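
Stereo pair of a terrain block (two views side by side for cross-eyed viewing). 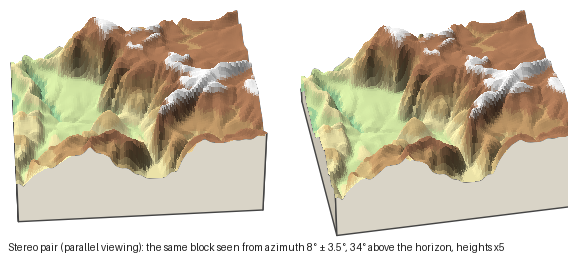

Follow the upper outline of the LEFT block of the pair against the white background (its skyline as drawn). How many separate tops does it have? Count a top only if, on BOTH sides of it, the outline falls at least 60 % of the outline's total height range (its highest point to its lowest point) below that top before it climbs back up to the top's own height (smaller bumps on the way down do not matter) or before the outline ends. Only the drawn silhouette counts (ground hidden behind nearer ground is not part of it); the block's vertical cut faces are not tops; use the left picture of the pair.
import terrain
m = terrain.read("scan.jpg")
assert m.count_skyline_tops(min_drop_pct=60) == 0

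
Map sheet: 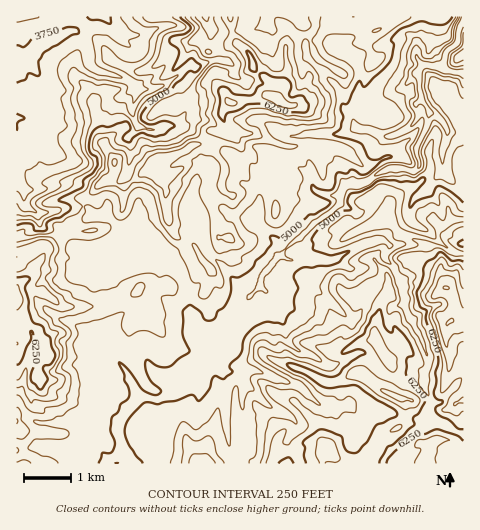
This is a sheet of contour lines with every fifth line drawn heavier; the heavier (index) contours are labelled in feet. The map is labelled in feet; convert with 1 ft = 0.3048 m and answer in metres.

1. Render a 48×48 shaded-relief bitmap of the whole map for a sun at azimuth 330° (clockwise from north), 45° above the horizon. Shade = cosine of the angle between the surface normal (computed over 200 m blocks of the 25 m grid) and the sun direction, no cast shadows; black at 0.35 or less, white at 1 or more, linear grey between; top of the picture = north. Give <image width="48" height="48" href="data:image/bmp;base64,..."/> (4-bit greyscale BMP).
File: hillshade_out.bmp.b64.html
<image width="48" height="48" href="data:image/bmp;base64,Qk32BAAAAAAAAHYAAAAoAAAAMAAAADAAAAABAAQAAAAAAIAEAAATCwAAEwsAABAAAAAAAAAAAAAAABEREQAiIiIAMzMzAERERABVVVUAZmZmAHd3dwCIiIgAmZmZAKqqqgC7u7sAzMzMAN3d3QDu7u4A////ALuql3iIiIiJq7yYiZvMupmGiqh4qap3iImYh3eIiIiJqryXmZu7u6qYebp2iqqHdzRmZmeIiIiJqryniaq7m8zKiKuWWMy5l1Z4iHiIiZiJq7u4maqsqszbqZu6dIzcqHdneIiIiamJq7u5mamsupu7upq8t0apZoQyJGeHeKqZmpq6mam6mIqqqpmZhiOYRJQRI1d4d4mZqpm6mauneJmHeIdTRkN6qGURE1eIiIiImqqqqquau6hDNGVGiYiYrFdDM1eIiIiIiJmqq6vMuWRnYyWKmYq5aWqDVmeIiIiId4iaqpqnQji8yniZdme7ZUmRBXeIiHiHd3eJqpdDaaq6vduXZVbKhUeUAWeIh3d3Znh4q7iLvLuXibqIhleYhVenIWiIh3d3d4iHi7zczLmbu5h5mGl2dHeYQkd4h1Vmd4mIes3c3d3NzduYiIh3UniYdUVmiGRWZ4iIibzLzN3czO25iKhnZFeHVTNEaZdmZ3h2eKu6q8zLur3ImIeLlzVmREVmVomHZndmV5qqqqqrl3vHenWMqSRVd5mql2eGVnZVVXqqmpqqd3jIOZdniUV4mqqru5d3VnhkVWiZmaq5i7mqaKvHZpVWeamZq8uZmHh0VVaZmZq8zN3Jh6zdldpDR4iIiruqqXd2RER6qqvO28zLlHvdysxyRomZmZqZmIiXRDNIqqqr3LqsqIvdzbukNoiJmZmYh4ilMzM0iZh1SM3M3tzdqt3ZRWVWiIiIVomWVFREN7qHQUrKvd3dqM3tpmZUaId2Romah3hkMny6qDE1ervczNvu2pqnVYiGVomaqHmDMxfdzMlTabuc3t3N7bmag2iXZXiKhmiXRDFc7czIV7qrvc2pq6dnhUiYZHh4UzaadWU0zaq7ZK3bqMzdzMkzVTZnUWiHZTWKh3hzjeyrlGzcp7rN7u2RNhE2UUmod1aJh2djOu/sune9uams3u7rSYNHYieqdmZ5l2ZkEkbu3dt7uZq83e7td8uHhSWJhmZ5mHZ2MiEGmb6Zqaqqu7mKx87ahjNYh2Z3d2Z2VWhiIlqpqqqpmIdZys7u7GRWZEVWd3eIiIirlWuIy6qamqq7it7e7+tlQiJHiZqqq6mKyzy2y5mau7ztpqys3e63V2VWdlVmial1apjZqpmZqqvM2qkzaKzJdmhjAAABJXdlIYnLeoiJmYmqu9uTNYq5UQEQAAABNXeIhViXeYiImZmYms7tqImqhTIBNlQxNHiJlUpWiYiZqqu4eK7/7Lmay7uIebllQ2d3iDh4iJmZmbzMuHm83cyby8zMppl3QkVVRpm8qKqZmbu7uWVni97rvJi7t5lmZUQTMWvsuKqaq6qnaLyYlpzdqoebuHl4mIcgISaro3mqvKmYis3amER6hoqbl2mJqYmTITQTuWeavLmbqqvMiWWIZqmct2eImHeHQSUwXnZomrq7qpq93dmruqqryXdVZ4dDMgRQBFZVaJm7qHZr3cu6iYiauphlZ5lyAAJBADRFZmisqGMEqVm5VFaJmrl2iaqnEAIxAA=="/>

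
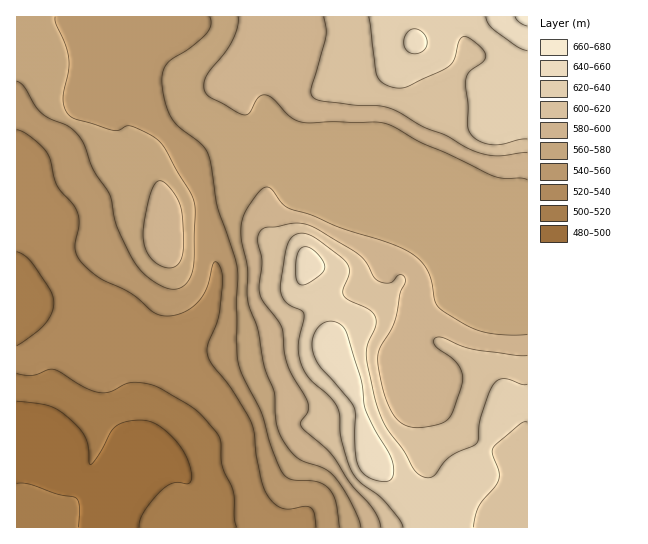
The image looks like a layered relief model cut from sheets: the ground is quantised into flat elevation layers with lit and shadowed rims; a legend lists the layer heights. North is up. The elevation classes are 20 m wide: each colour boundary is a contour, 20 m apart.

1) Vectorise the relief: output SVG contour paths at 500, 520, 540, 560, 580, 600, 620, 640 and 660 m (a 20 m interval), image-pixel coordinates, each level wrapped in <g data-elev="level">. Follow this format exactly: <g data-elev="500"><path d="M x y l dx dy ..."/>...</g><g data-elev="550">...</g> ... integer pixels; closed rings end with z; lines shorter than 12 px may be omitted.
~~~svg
<g data-elev="500"><path d="M78 527l1-21-3-8-19-4-28-10-12-1"/><path d="M17 401l33 5 8 4 11 8 11 11 6 9 2 9 2 18 3-2 6-9 13-24 5-4 6-4 15-2 12 1 11 6 12 10 8 10 7 12 3 14 0 8-4 3-9-2-5 1-11 7-19 23-3 8-1 6"/></g><g data-elev="520"><path d="M17 374l16 1 16-5 5-1 31 18 16 6 10-2 18-8 17 0 13 5 33 19 11 10 17 21 2 28 12 27 0 25 3 9"/><path d="M17 252l9 5 8 8 16 25 4 13-3 11-6 10-10 9-18 13"/></g><g data-elev="540"><path d="M17 130l6 2 9 6 11 9 5 7 9 31 16 20 5 9 1 11-4 21 2 9 8 11 14 12 32 16 24 19 8 3 8 0 16-6 12-9 8-14 6-24 2-1 3 1 4 11 0 15-4 30-11 27 2 12 4 8 18 23 20 33 3 10 2 22 5 24 6 17 8 9 8 5 7 0 15-3 5 1 4 6 2 14"/></g><g data-elev="560"><path d="M17 81l8 6 9 18 7 8 9 6 19 7 12 13 12 31 16 24 9 35 12 26 9 14 12 11 15 8 11 1 8-4 6-10 3-13 1-52-3-15-27-47-11-11-23-11-5 0-8 4-5 0-38-11-8-6-3-7-1-8 5-27 1-13-4-15-9-20-1-6"/><path d="M210 17l1 8-5 9-17 15-18 10-6 8-3 14 3 20 4 12 5 9 28 23 7 12 8 49 17 49 3 14 0 72 1 22 5 14 18 36 9 30 8 20 5 11 6 4 6 2 22 2 6 2 6 4 7 14 3 25"/></g><g data-elev="580"><path d="M527 335l-34-1-14-3-12-5-22-13-8-7-2-5-3-19-4-11-6-9-11-9-20-9-48-15-32-14-22-7-7-5-9-13-4-3-6 1-5 5-14 22-3 11 0 11 6 30 1 35 10 27 7 39 9 25 1 24 3 12 7 14 11 14 7 4 22 8 10 9 16 24 7 16 3 9"/><path d="M165 267l5 1 5-2 6-7 3-13-1-24-2-15-4-10-10-12-8-4-5 4-5 12-5 26-1 15 2 11 5 8 7 6z"/><path d="M238 17l-1 10-5 15-7 11-16 18-4 8-1 11 2 4 5 4 32 17 6-1 9-16 7-3 9 5 16 17 11 5 73 0 11 1 10 5 26 14 27 12 45 22 10 2 18 0 6 2"/></g><g data-elev="600"><path d="M527 356l-12-1-41-5-13-4-18-8-8 0-1 4 1 4 20 15 7 12 0 12-8 23-5 11-8 5-22 4-14-3-10-8-8-14-5-17-4-27 2-12 11-17 4-9 5-28 5-11-1-5-5-2-6 7-4 1-11-2-4-4-8-15-8-8-40-25-11-4-16-2-14 4-11 0-5 4-3 8 4 22-2 32 3 9 18 24 3 27 3 12 21 37 0 8-7 12 0 4 32 30 17 27 23 26 6 10 2 8"/><path d="M324 17l2 18-15 54 0 5 3 4 11 3 32 4 21 1 12 2 33 19 22 8 22 13 16 6 16 2 28-3"/></g><g data-elev="620"><path d="M473 527l2-12 4-9 16-20 4-7 0-8-7-17 1-7 28-23 6-2"/><path d="M527 384l-5 0-16-5-5 0-4 2-7 10-8 22-5 30-27 14-17 20-6 1-7-3-6-5-10-19-17-22-9-20-12-54 2-10 7-18 1-8-2-5-4-4-20-9-6-6-1-6 6-16-1-8-7-8-30-21-12-3-8 5-5 13-6 39 2 7 4 5 15 8 3 4-6 32 1 9 3 11 8 13 19 17 8 11 3 8 2 26 6 22 5 11 8 9 23 18 14 17 5 9"/><path d="M369 17l8 58 5 7 11 5 13 0 39-18 9-8 4-18 3-5 5-1 8 4 9 9 3 7-3 5-13 9-4 7 0 8 2 21-1 18 3 8 8 8 13 4 10-1 18-4 8-1"/></g><g data-elev="640"><path d="M377 481l9 1 5-3 3-8-2-10-26-51-5-31-15-48-4-5-4-3-7-2-5 1-7 4-5 8-2 9 2 11 7 13 32 39 2 8 0 28 2 21 8 12z"/><path d="M300 285l5 0 7-4 9-7 4-5-1-6-4-6-7-7-6-3-7 2-4 9 0 19 1 5z"/><path d="M410 53l5 1 5-1 7-7-1-9-8-8-8 1-5 7-1 9z"/><path d="M486 17l2 6 6 7 23 16 10 5"/></g><g data-elev="660"><path d="M515 17l4 5 8 4"/></g>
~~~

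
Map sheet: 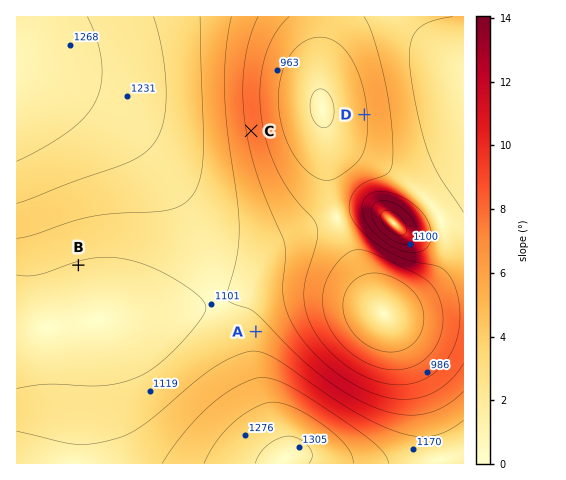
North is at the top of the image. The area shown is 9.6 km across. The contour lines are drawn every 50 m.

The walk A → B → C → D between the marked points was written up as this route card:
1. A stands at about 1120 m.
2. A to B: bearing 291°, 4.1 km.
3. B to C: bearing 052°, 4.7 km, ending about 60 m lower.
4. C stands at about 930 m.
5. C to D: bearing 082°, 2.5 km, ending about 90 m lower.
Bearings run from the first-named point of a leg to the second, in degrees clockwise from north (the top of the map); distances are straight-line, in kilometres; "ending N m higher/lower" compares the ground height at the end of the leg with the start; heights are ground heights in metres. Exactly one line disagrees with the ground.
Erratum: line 4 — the height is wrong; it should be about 1040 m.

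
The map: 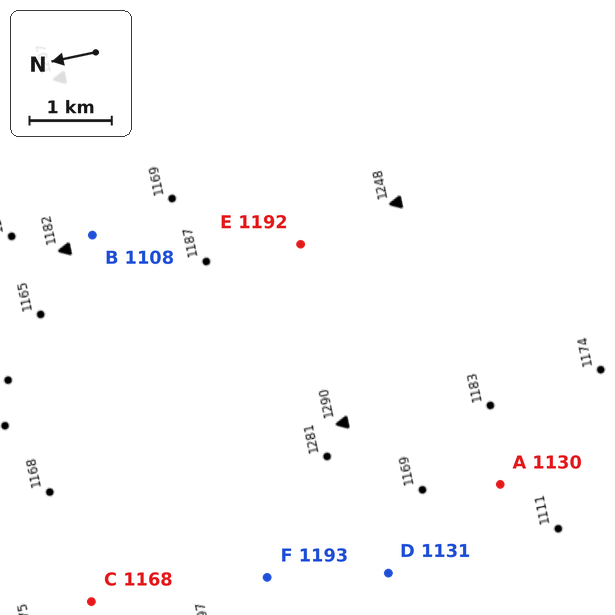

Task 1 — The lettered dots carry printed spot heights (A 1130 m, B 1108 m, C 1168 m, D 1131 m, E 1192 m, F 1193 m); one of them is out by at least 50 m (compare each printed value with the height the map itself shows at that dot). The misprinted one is B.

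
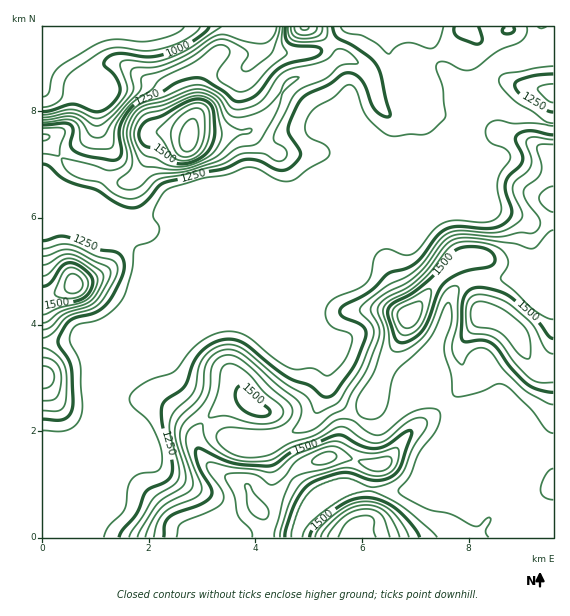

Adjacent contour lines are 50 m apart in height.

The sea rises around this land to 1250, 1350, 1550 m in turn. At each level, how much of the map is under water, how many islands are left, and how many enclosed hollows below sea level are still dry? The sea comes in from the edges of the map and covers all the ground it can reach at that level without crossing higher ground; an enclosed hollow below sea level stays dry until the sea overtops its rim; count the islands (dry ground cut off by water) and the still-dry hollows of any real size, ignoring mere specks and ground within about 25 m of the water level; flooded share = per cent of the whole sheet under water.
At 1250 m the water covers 51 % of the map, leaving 0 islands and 0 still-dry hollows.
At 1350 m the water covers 63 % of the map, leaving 1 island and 0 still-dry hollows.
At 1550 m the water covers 93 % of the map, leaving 3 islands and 0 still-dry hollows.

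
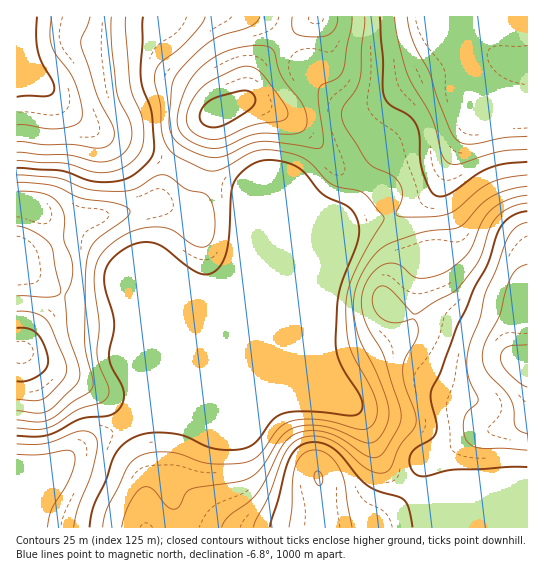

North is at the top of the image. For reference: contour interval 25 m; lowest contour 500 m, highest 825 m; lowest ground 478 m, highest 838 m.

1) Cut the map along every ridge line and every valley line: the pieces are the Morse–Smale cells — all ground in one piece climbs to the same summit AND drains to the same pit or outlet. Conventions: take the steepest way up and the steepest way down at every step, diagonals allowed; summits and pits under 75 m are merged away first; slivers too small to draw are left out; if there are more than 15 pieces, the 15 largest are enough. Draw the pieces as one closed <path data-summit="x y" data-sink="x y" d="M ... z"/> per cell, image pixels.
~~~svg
<path data-summit="527 365" data-sink="17 17" d="M389 216l-43 9-40 18-143 142 56-56 5-12-2-20-13-1-42-12-7 13-28 69 0 15 4 9 0 16-5 13-12 9-37 17-17 15-23 3-25-2-1 66 511 1 1-163-13-5-20-16-18-9-30-12-46-10-11-5-6-6 0-11 3-6 14-22-1-17z"/><path data-summit="22 351" data-sink="17 17" d="M17 60l-1 401 2 2 24 0 23-3 17-15 37-17 12-9 5-13 0-16-4-9 0-15 28-69 7-13 57 15 15-42 5-66-50-14-33-18-67-28-23-16-30-32-18-14z"/><path data-summit="218 113" data-sink="17 17" d="M315 16l-299 1 1 45 54 53 23 16 67 28 33 18 50 14-5 66-6 20-10 24 1 16-5 12 87-86 40-18 43-10-4-23-24-13-20-8-25-30-18-17-37-19 13 2 8-3 46-41 0-21-5-16z"/><path data-summit="527 365" data-sink="431 17" d="M527 16l-95 1 5 16 19 18 8 14-1 42 6 18-33 65-15 13-32 14 11 29 1 17-17 28 0 11 6 6 15 7 32 5 21 7 37 17 16 13 12 7 5-1z"/><path data-summit="218 113" data-sink="431 17" d="M431 16l-114 0-1 2 7 8 5 16 0 21-46 41-8 3-10-1 34 18 18 17 25 30 20 8 24 13 5 24 21-8 18-11 7-7 33-65-6-18 1-42-8-14-19-18z"/>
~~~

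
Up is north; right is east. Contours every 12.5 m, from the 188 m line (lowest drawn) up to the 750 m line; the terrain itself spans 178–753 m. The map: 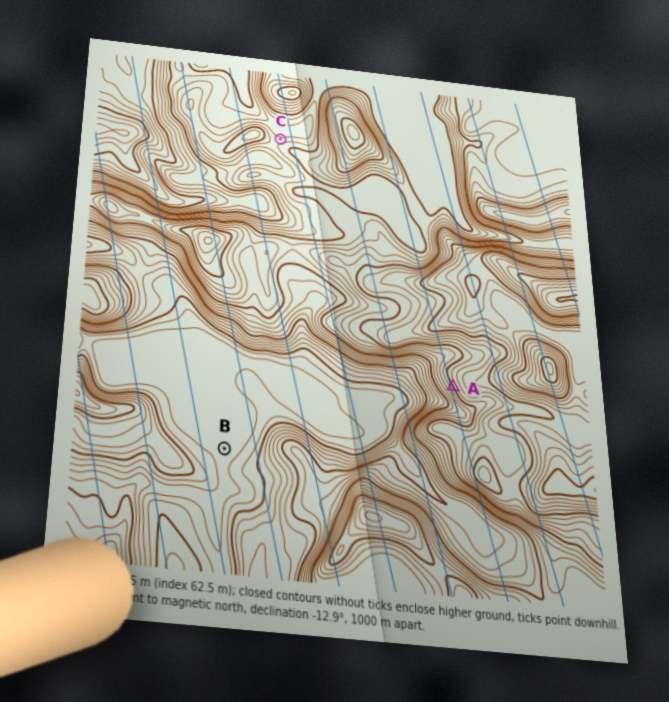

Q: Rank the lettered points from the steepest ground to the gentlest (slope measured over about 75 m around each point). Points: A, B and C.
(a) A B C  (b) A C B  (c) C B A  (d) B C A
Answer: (b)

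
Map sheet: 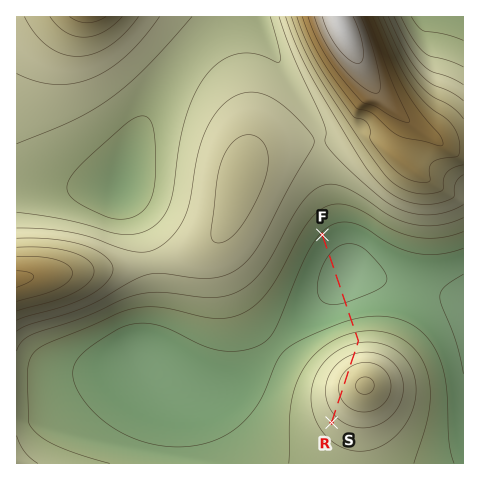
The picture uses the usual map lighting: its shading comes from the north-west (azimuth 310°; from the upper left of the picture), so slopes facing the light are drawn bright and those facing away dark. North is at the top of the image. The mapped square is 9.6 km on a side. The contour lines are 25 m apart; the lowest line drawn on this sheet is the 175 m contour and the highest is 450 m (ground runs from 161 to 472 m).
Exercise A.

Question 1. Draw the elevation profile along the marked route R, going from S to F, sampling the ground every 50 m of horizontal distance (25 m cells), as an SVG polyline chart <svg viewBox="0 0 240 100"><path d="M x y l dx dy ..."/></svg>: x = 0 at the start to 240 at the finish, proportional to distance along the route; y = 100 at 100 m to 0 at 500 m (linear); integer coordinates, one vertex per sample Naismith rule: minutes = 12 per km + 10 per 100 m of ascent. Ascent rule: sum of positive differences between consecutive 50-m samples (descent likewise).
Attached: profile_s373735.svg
<svg viewBox="0 0 240 100"><path d="M0 59l3-1 3-1 2 0 3-1 3-1 3-1 3 0 3-1 2-1 3-1 3 0 3-1 3-1 3 0 2-1 3 0 3 0 3 0 3-1 3 1 2 0 3 0 3 1 3 0 3 1 2 1 3 1 3 1 3 1 3 1 3 1 2 2 3 1 3 1 3 1 3 2 3 1 2 1 3 2 3 1 3 1 3 1 3 1 2 2 3 1 3 1 3 1 3 0 3 1 2 1 3 1 3 1 3 0 3 1 2 1 3 0 3 1 3 0 3 0 3 1 2 0 3 0 3 0 3 0 3 0 3 0 2 0 3 0 3 0 3-1 3 0 3 0 2-1 3 0 3 0 3-1 3 0 2-1 3 0 3-1 3-1 3 0 3-1 2-1 3 0"/></svg>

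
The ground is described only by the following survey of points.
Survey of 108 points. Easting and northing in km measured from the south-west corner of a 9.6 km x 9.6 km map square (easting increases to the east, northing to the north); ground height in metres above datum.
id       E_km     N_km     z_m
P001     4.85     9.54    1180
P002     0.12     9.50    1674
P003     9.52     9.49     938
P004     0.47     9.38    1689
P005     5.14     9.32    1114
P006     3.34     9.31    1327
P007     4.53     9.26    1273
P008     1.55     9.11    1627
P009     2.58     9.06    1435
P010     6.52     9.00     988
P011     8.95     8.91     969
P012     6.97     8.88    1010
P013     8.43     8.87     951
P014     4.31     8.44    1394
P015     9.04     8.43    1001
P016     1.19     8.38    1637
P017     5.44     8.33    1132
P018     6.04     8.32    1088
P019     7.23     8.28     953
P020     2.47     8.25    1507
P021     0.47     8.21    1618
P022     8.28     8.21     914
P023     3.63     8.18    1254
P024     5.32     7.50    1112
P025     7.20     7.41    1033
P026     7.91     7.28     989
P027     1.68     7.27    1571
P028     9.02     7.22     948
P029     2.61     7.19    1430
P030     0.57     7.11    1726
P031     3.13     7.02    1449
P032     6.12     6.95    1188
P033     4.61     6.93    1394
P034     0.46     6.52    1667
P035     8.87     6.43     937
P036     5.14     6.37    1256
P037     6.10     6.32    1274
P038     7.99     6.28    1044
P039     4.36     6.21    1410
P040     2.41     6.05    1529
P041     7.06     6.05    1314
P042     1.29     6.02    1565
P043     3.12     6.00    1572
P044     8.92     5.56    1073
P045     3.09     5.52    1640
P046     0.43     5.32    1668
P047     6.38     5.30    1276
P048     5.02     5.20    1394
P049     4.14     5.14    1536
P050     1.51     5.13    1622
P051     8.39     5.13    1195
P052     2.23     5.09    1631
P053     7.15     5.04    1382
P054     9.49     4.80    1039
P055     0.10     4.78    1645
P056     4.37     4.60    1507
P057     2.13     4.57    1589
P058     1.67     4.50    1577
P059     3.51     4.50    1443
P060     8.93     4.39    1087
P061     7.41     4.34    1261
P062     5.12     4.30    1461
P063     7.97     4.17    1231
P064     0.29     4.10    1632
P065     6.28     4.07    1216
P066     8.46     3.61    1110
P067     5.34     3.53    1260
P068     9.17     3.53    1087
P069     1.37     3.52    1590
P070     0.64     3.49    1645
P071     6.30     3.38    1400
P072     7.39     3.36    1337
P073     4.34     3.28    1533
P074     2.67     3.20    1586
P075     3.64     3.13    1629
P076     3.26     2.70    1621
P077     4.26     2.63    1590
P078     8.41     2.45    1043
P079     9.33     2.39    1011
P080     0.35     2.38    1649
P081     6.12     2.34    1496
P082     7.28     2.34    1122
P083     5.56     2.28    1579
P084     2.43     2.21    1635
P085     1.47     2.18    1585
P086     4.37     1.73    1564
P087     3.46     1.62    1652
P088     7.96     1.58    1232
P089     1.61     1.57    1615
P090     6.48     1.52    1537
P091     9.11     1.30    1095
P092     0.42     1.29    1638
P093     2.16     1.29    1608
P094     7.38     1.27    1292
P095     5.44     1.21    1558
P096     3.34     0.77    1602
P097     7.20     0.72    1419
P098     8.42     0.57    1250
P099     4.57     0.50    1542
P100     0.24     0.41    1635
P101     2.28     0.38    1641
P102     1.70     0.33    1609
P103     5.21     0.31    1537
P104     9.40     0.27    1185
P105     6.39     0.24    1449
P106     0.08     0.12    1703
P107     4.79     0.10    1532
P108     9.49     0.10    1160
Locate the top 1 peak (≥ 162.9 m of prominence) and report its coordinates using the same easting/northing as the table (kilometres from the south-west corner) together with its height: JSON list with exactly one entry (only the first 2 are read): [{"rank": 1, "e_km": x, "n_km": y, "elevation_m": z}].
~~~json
[{"rank": 1, "e_km": 0.74, "n_km": 7.04, "elevation_m": 1771}]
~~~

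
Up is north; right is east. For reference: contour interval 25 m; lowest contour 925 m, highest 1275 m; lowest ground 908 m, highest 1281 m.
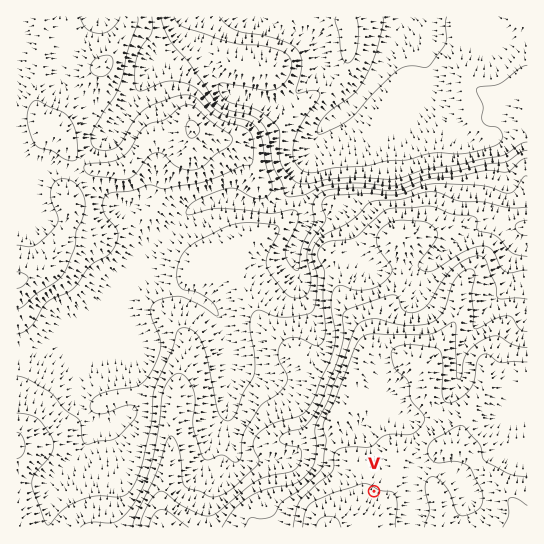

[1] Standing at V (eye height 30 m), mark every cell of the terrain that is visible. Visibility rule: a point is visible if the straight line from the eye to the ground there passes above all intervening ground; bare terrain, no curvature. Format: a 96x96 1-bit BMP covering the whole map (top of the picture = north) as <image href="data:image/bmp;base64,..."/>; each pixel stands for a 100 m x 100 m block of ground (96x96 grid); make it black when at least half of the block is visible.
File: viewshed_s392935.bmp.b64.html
<image width="96" height="96" href="data:image/bmp;base64,Qk2+BAAAAAAAAD4AAAAoAAAAYAAAAGAAAAABAAEAAAAAAIAEAAATCwAAEwsAAAIAAAAAAAAA////AAAAAAAAAAAcAAAAP///n/wAAAAeAAAAf///j/wAAAAeAAAA////j/zAAAA+AAAA////h/zAAAA8AAAA////B/zgAAA8AAAA////B/jgAAAcAAAAf///B/jwAAAcAAAAP///D/DwAAAcAAAAH///P+D4AAAeAAAAD////8D8AAAOAAAAB////4D+AAAPAAAAD////wD/AAAPgAAAD////gD/gAAPgAAAB////AD/gAAPwAAAAH//+AD/wAAP4AAAAH4/8AD/wAAP4AAAAHwfwAD/wAAP8AAAAPgfwAD/wAAP8AAAP/gf4AD/wAAP+AAAP/wf8AD/wAAP+AAAH/8f+AD/wAAP/AAAD////AD/wAAP/AAAB////AD/wAAP/AAAB//+HAD/wAAH/AAAA//+DgD/wAAH/AAAA//+DwD/4AAH/AAAA//8BwD/4AAH/AAAA//8BwP/4AAD/AAAAf/8BwP/4AAD/AAAAf/8BwH/4AAD/AAAAP/4BwD/4AAD/AAAAP/wBwD/4AAB/AAAAH+ABgD/4AAB/AAAAD4AAAD/8AAB+AAAAAAAAAD/+AAD+AAAAAAAAAD//AAH+AAAAAAAAAD//wAP+AAAAAAAAAD//8A/+AAAAAAAAAD//+A/+AAAAAAAAAD///gf/4AAAAAAAAD///wf/4AAAAAAAAD///wP/4AAAAAAAAD///wP/wAAAAAAAAD///wP/wAAAAAAAAD///4//wAAAAAAAAD//////wAAAAAAAAD//////wAAAAAAAAD//////wAAAAAAAADH///7/wAAAAAAAACH///x/wAAAAAAAAAD///x/wAAAAAAAAAD///gfwAAAAAAAAAB///gPwAAAAAAAAAB///gH4AAAAAAAAAA///wAwAAAAAAAADA///4AAAAAAAAAADw///8AAAAAAAAAAD////+AAAAAAAAAAD/////AAAAAAAAAAD/////gAAAAAAAAAD8f///4AAAAAAAAAD8f///+AAAAAAAAAD4f////AAAAAAAAADwf////gAAAAAAAADgf////4AAAAAAAADh//////gAAAAAAADj//////gAAAAAAAD/+Af///gAAAAAAAD/+AP///wAAAAAAAD/+AP///wAAAAAAAD/+AH///wAAAAAAAD/+AH///wAAAAAAAD/+AD///wAAAAAAAD/+ABx/AAAAAAAAADf+AAA8AAAAAAAAACP+AAAAAAAAAAAAAAP+AAAAAAAAAAAAAAM/gAAAAAAAAAAAAAMfwAAAAAAAAAAAAAMf4AAAAAAAAAAAAAMf8AAAAAAAAAAAAAff+AAAAAAAAAAAAAf/+AAAAAAAAAAAAAfn/AAAAAAAAAAAAAfh/AAAHAAAAAAAAAfg/gAAHgAAAAAAAAfgPgAAPgAAAAAAAAfgHgAAAAAAAAAAACPgDgAAAAAAAAAAACPgBwAAAAAAAAAAACPgBwAAAAAAAAAAADfgAwAAAAAAAAAAAD/gAwAAAAAAAAAAAD/gA4AAAAAAAAAAADPAAYAAAAAAAAAAAA="/>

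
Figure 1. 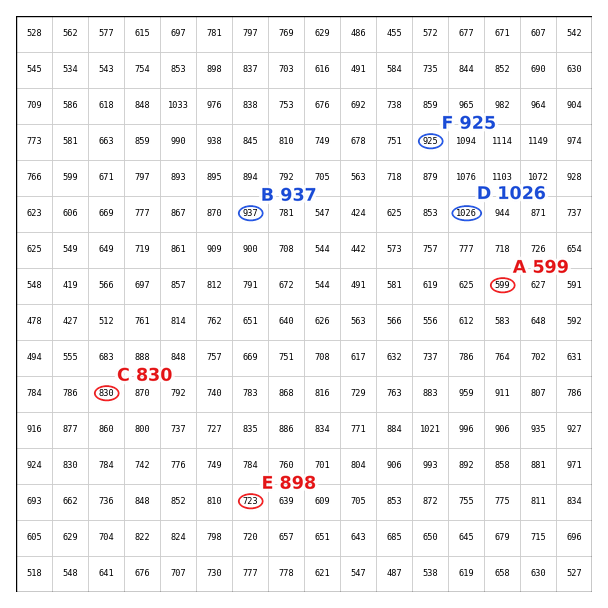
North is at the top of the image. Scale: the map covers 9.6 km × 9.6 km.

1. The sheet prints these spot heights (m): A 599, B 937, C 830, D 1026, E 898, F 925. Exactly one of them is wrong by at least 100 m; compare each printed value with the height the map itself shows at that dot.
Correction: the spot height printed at E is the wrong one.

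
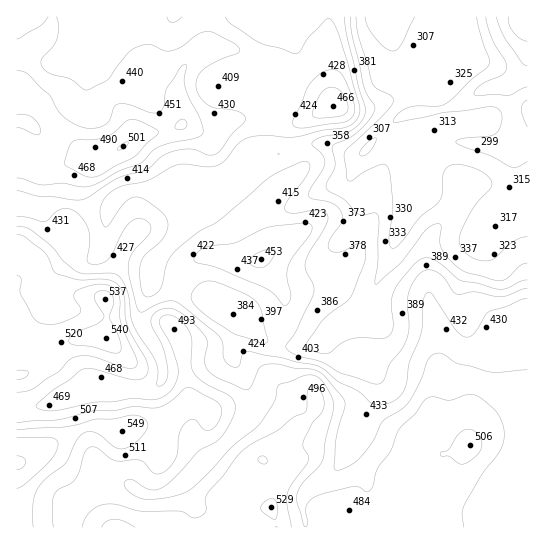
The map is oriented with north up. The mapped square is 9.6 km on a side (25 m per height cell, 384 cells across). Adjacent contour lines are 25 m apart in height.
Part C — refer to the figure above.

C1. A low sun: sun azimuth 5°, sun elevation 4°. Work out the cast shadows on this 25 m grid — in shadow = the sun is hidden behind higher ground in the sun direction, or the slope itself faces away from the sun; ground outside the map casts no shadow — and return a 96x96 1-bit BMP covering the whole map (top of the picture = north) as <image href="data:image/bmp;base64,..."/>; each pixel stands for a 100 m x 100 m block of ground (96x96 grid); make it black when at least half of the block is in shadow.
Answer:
<image width="96" height="96" href="data:image/bmp;base64,Qk2+BAAAAAAAAD4AAAAoAAAAYAAAAGAAAAABAAEAAAAAAIAEAAATCwAAEwsAAAIAAAAAAAAA////AAAAAAAAAAAAAAAAAAAAAAAAAAAAAAAAAAAAAAAAAAAAAAAAAAAAAAAAAAAAAAAAAAAAAAAAAAAAAAAAAAAAAAAAAAAAAAAAAAAAAAAcAABwAAAIAAAAAAD+ABB4AAAeAAAAAAD/ADz8AAAfAAAAAAD/gHx8AAAPgAAAAAA/gP4eAAAHgAAAAAAPgP4GAAABgAAAAAAAAf4AAAAAAAAAAAAAA/4AEAAAAAAAAAAAB/4AGAAAAAAAAAAAB/4AHAAAAAAAAAAAD/wAHAAAAAAAAAAAB4AAHAAAAAAAAAAAAAAABAAAAAAAAAAAAAAAAAAAAAAAAAAAAAAAAAAAAAAAAACAAAAAAAAAAAAAAADgAAAAAAAAAAAAAAD4AAAAAAAAAAAAAAD+AOAAAAAAAAAAAAD/v/4AAAAAAAAAAAD///8AAAAAAAAAAAD///+AAAAAAAAAAAAH//8AAAAAAAAAAAAD//4AAAAAAAAAAAAAf/wAAAAAAAAAAAAAf/AAAAAAAAAAAAAAf+AYAAAAAAAAAAAAP8A4AAAAAAAAAAAAHwA4AAAAAAAAAAAAAAA4AAAAAAAAAAAAAAB4AAAAAAAAAAAAAABwAAAAAAAAAAAAAAAAAAAAAAAAAAAAAAAAAAAAAAAAAAAAAAAAADgAAAAAAAAAAAAAAPwAAAAAAAAAAAAAA/wAAAAAAAAAAAAAB/4AAAAAAAAAAAAAH/4AAAAAAAAAAAAAH/4AAAAAAAAAAAAAP/4AAAAAAAAAAAAAP/wAAAAAAAAAAAAAP+AAAAAAAAAAAAAADAAAAAAAAAAAAAEAAAAAAAAAAAAAAAOAAAAGAAAAAAAAAAOAAAAHAAAAAAAAAAHAAAADgAAAAAAAAACAAAABgAAAAAAAAAAAAAAAAAAAAAAAA8AAAAAAAAAAAAAAB+AAAAAAAAAAAAAAD/AAAAAAAAAAAAA+H/gAAAAAAAAAAAD///wAAAAAAAAAAAD///8AAAAAAAAAAAD////kAAAAAAAAAAD/////AAAMfAAAAAD/////2AAD/gAAAAD//////AAB/gAAAADw/////AAAfwAAAAAAAf///gAAfwAAAAAAAH///gAA/4AAAAAAAD///gBz/8AAAAAAAAf//wH//8AAAAAAAAH/+////+AAAAAAAAD/4P////AAAAAAAAAPwH////AAAAAAAAABAH4///gAAAAAAAAAAAAH//wAAAAAAAAAAAAB//4AAAAAAAAAAAAAfx+AAAAAAAAAAAAAAAf/AAAAAAAAAAAAAAD/4AAAAAAAAAAAAAAD+AAAAAAAAAAAAAAA/gAAAAAAAAAAAAAAP4AAAAAAAAAAAAAAH8AAAAAAAAAAAAAAD+AAAAAAMAAAAAAAA8AAAAAAOAAAAAAAAAAAAAAAHAAAAAAAAAAAAAAAAAAAAAAAAAAAAAAAAAAAAAAAAAAAAAAAAAAAAAAAAAAAAAAAAAAAAAAAAAAAAAAAAAAAAAAAAAAAAAAAAAAAAAAAAAAAAAAAAAAAAAAAAAAAAAAAAAAAAAAAAAA="/>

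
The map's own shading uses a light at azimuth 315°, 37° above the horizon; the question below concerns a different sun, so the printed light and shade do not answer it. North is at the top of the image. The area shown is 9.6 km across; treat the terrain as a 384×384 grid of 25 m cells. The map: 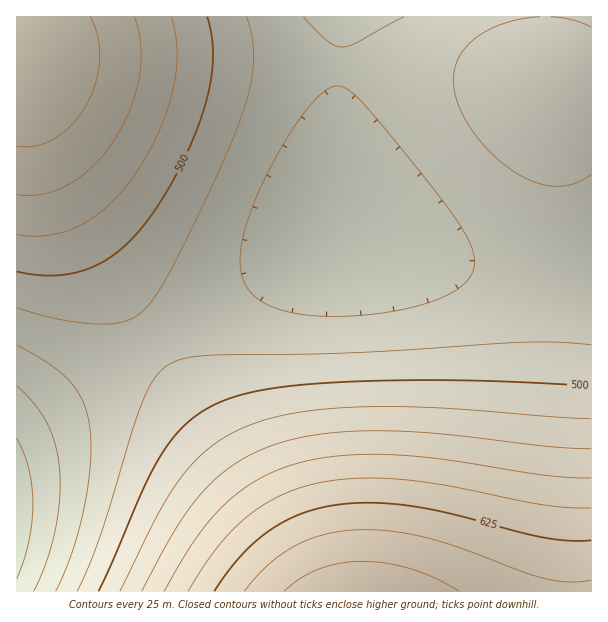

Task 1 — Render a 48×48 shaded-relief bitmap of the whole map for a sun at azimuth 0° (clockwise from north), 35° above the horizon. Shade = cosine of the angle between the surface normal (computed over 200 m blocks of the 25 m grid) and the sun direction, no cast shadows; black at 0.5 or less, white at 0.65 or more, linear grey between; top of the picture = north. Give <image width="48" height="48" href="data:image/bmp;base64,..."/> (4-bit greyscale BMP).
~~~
<image width="48" height="48" href="data:image/bmp;base64,Qk32BAAAAAAAAHYAAAAoAAAAMAAAADAAAAABAAQAAAAAAIAEAAATCwAAEwsAABAAAAAAAAAAAAAAABEREQAiIiIAMzMzAERERABVVVUAZmZmAHd3dwCIiIgAmZmZAKqqqgC7u7sAzMzMAN3d3QDu7u4A////AKqqqqqqqqqqqqqqqqqqqqqqqqqqqqqqqpmqqqqqqqqqqqqqqqqqqqqqqqqqqqqqqpmZmaqqqqqqqru7u7u7u7u7qqqqqqqqqpmZmZmqqqqqu7u7u7u7u7u7u7u7u7u7u4iJmZmaqqqqu7u7u7u7u7u7u7u7u7u7u4iIiZmZqqqqu7u7vMzMzMzLu7u7u7u7u3iIiJmZmqqru7u8zMzMzMzMzMu7u7u7u3d4iImZmqqru7u8zMzMzMzMzMzLu7u7u3d3iIiZmaqru7vMzMzMzMzMzMzMzLu7u2d3eIiJmaqqu7vMzMzMzMzMzMzMzMu7u2Z3d4iJmaqqu7vMzMzMzMzMzMzMzMy7u2Znd3iImZqqu7vMzMzMzMzMzMzMzMy7u2Zmd3iImZqqu7vMzMzMzMzMzMzMzMu7u1ZmZ3eIiZqqq7vMzMzMzMzMzMzMzLu7u1VmZ3eIiZmqq7u8zMzMzMzMzMzMy7u7u1VWZnd4iJmqq7u8zMzMzMzMzMzLu7u7u1VWZnd4iJmaqru7zMzMzMzMzMu7u7u7u1VVZmd3iImaqqu7vMzMzMzMy7u7u7u7u0VVZmd3iImZqqq7u7vMzMy7u7u7u7uqqkVVVmZ3eIiZmqqru7u7u7u7u7u7qqqqqkRVVmZneIiZmaqqu7u7u7u7u6qqqqqqqkRVVWZnd4iJmZqqqqu7u7uqqqqqqqqZmURFVWZmd3iImZmaqqqqqqqqqqqZmZmZmURFVVZmd3eIiJmZmqqqqqqqmZmZmZmZmURFVVVmZ3d4iImZmZmZmZmZmZmYiIiIiEREVVVmZnd3iIiImZmZmZmZiIiIiIiIiEREVVVWZmd3d4iIiIiIiIiIiIiIh3d3d0REVVVWZmZ3d3iIiIiIiIiIiId3d3d3d0REVVVVZmZnd3d3iIiIiIiHd3d3d3d3d0REVVVVZmZmd3d3d3d3d3d3d3d3d3ZmZ0REVVVVVmZmZ3d3d3d3d3d3d3d2ZmZmZkREVVVVVmZmZmd3d3d3d3d3d2ZmZmZmZkRVVVVVVWZmZmZ3d3d3d3d3ZmZmZmZmZlVVVVVVVWZmZmZmd3d3d3ZmZmZmZmZmZlVVVVVVVmZmZmZmZnd3dmZmZmZmZmZmZlVVVVVVVmZmZmZmZmZmZmZmZmZmZmZmZlVVVVVVZmZmZmZmZmZmZmZmZmZmZmZmZlVVVVVmZmZmZmZmZmZmZmZmZmZmZmZmZlZmZmZmZmZmZmZmZmZmZmZmZmZmZmZmZmZmZmZmZmZmZmZmZ3d3d3d3d3d3d3d3d2ZmZmZmZmZmZmZ3d3d3d3d3d3d3d3d3d2ZmZmZmZmZnd3d3d3d3d3d3d3d3d3d3d3d3d3d3d3d3d3d3d3d3d3d3d3d3d3iIiHd3d3d3d3d3d3d3d3d3d3d4iIiIiIiIiHd3d3d3d3d3d3d3d3eIiIiIiIiIiIiIiIiIiIiIiIiIiIiIiIiIiIiIiImZmZmZmYiIiIiIiIiIiIiIiIiIiImZmZmZmZmZmYiIiIiIiIiIiIiIiIiImZmZmZmZqqqqqg=="/>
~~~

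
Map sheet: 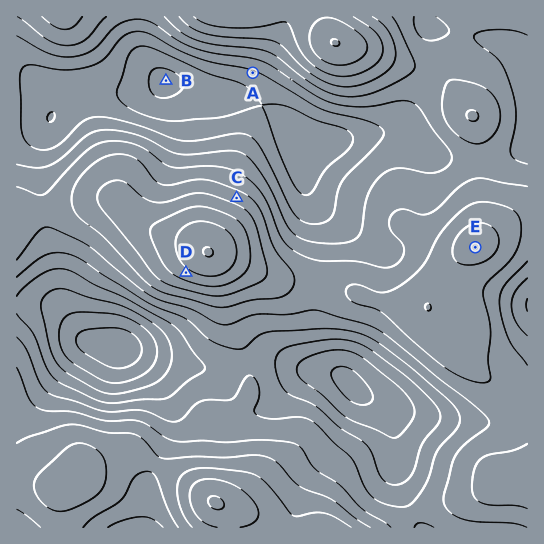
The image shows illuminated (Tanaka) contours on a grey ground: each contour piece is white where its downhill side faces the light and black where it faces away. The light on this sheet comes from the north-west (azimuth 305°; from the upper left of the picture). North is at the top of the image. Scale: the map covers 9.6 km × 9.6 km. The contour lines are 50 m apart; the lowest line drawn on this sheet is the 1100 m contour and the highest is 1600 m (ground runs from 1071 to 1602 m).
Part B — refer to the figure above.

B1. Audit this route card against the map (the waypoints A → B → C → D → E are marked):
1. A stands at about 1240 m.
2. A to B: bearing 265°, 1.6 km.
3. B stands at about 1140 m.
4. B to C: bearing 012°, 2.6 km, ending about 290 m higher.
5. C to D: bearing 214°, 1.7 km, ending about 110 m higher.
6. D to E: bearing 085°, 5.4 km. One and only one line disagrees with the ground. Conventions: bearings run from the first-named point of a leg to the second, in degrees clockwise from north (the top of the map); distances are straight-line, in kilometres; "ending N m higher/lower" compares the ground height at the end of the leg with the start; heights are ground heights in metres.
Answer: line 4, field bearing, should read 149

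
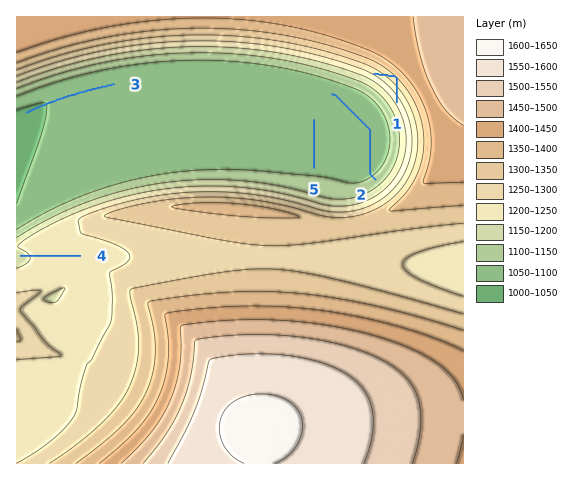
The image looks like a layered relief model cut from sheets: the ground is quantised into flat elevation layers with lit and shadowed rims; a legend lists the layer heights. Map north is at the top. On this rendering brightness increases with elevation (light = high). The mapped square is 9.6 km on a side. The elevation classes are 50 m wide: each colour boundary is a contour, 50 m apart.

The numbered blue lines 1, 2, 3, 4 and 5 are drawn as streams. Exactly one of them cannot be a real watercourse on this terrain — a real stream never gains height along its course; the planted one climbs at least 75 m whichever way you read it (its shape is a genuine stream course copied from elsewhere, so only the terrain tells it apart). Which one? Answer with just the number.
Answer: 1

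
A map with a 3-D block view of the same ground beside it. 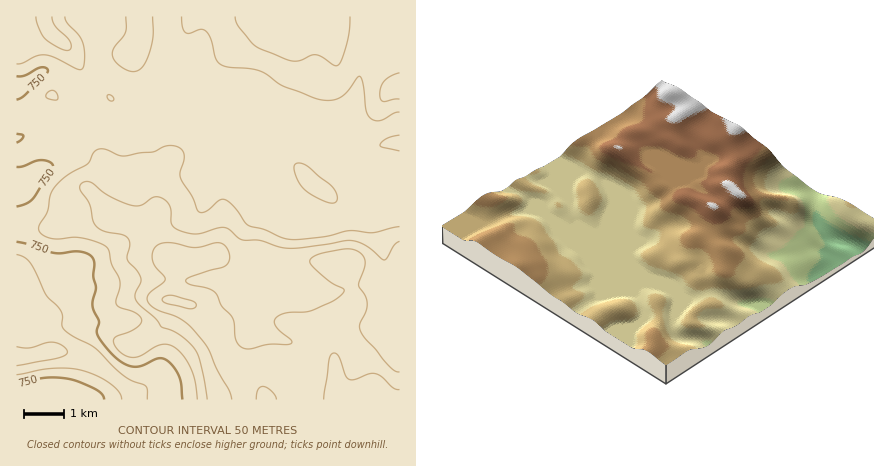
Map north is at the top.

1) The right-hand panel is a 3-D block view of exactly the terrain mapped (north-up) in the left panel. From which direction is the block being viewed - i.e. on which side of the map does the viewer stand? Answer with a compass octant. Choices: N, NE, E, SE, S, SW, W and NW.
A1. NW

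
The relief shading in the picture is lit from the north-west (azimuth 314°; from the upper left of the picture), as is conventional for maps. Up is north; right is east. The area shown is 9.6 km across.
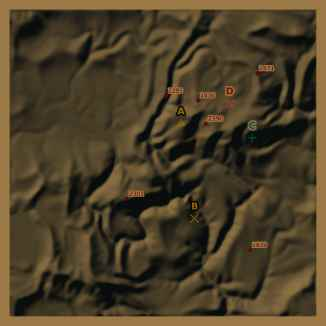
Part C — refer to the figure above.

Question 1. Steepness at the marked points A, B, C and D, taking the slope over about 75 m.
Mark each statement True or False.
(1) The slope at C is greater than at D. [True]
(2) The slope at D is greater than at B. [False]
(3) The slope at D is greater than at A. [False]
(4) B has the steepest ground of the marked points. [False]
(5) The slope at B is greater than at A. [True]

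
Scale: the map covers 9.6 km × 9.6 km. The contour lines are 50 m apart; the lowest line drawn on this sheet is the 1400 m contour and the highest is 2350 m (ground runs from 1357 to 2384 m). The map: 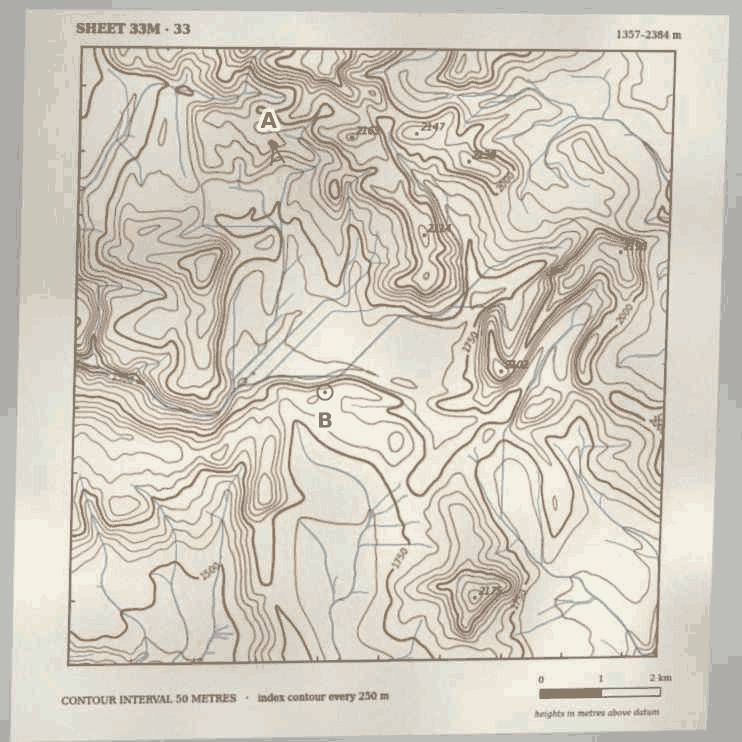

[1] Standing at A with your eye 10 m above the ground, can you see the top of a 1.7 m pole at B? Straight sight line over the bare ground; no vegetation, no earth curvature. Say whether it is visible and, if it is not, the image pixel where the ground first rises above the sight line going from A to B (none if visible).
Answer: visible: true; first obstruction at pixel None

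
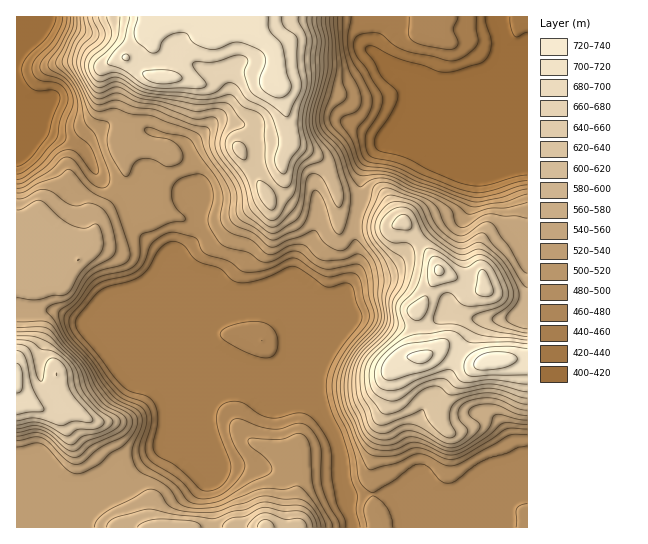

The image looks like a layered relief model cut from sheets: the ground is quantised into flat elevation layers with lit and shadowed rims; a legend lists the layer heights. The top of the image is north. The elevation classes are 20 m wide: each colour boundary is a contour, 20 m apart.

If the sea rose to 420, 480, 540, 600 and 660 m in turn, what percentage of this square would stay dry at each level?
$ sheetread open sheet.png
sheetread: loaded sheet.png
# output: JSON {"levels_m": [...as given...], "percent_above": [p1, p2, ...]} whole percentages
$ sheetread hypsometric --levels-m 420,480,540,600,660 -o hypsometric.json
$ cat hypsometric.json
{"levels_m": [420, 480, 540, 600, 660], "percent_above": [92, 63, 41, 24, 13]}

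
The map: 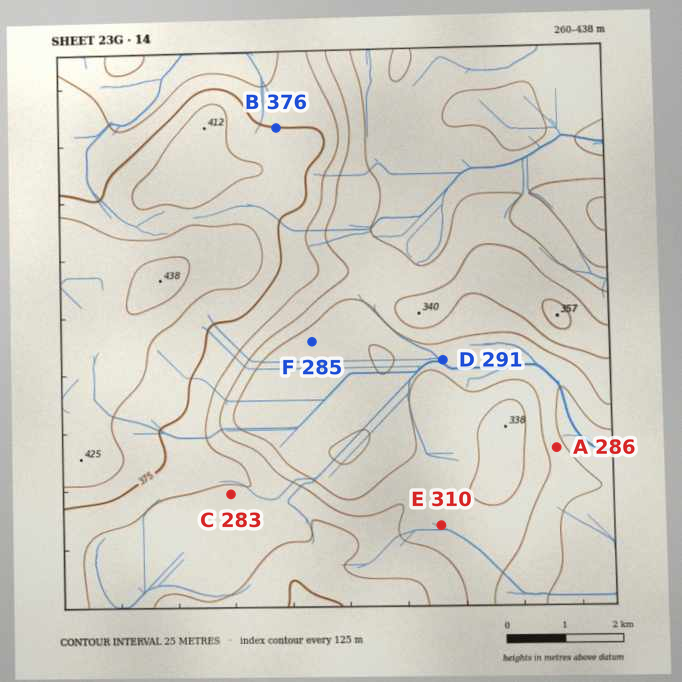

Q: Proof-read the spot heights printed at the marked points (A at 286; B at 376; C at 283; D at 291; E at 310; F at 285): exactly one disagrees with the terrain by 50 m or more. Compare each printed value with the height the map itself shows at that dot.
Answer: C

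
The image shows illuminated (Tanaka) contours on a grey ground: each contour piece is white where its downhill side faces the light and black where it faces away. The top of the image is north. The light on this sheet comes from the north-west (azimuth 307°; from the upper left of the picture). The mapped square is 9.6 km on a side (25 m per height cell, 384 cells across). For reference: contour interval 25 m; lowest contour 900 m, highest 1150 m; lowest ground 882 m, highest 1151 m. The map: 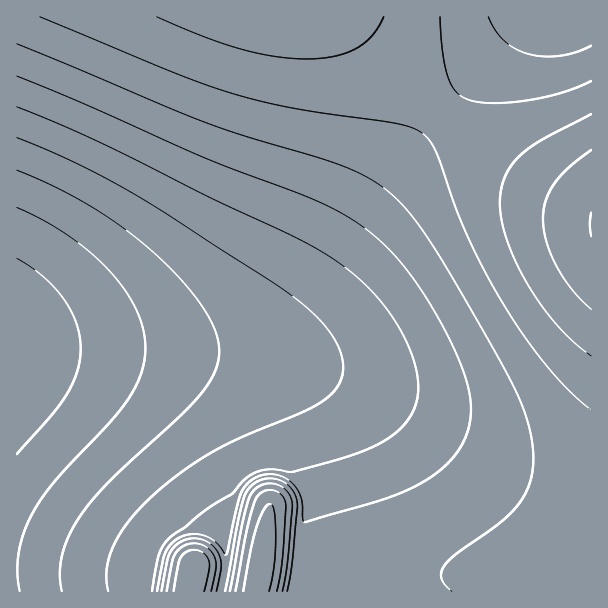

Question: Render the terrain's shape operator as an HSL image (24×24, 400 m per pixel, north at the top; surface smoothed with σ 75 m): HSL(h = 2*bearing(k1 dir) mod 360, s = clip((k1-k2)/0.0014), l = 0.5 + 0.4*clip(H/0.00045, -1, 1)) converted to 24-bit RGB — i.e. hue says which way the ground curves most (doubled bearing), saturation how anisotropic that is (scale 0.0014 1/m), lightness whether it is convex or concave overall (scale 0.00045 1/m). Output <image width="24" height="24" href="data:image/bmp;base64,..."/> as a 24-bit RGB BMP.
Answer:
<image width="24" height="24" href="data:image/bmp;base64,Qk32BgAAAAAAADYAAAAoAAAAGAAAABgAAAABABgAAAAAAMAGAAATCwAAEwsAAAAAAAAAAAAAgYGFgYGFgYKGgYKGgYKGHjNV1sGi6tvFARMy3ceo59nAHTNif3+HgYGHgYGHgICGgICGgICFgIGFgYGEgYGDgYGCgYGBgYGAgIKEgYKEgYKEgYKEgYKFOVZxmNPP6ObjEwBZ0ruT6N2+ITZ3d3mEgYGFgYCFgYCFgYCEgYCEgYCDgYCDgoCCgoCBgYCAgYCAgIKDgIKDgIKDgYKDgYGDeoKDIHgqoIQgIQgtybV96Ny8KUSQZGt/gYCEgYCDgYCDgX+DgX+Dgn+Cgn+Cgn+Bgn+Agn9/gn9/f4KCf4KCgIGCgIGCgYGCgYGCgYKCgYJ/SFZ0U4nA7ujde23KSEx3gICCgH+CgH+CgX+Cgn+Cgn6Bgn6Agn6Agn5/gn5+gn5+foGBf4GBf4GBgIGBgIGBgIGAgYGAgYGBc3yAGpp16evbtR+Admd+gH+AgH+AgH6AgH6AgX6AgX1/gX1/gn1+gn1+gn59gn59fYB/foB/foB/f4B/f4B/gIB/gYF/gYF/gYF/Zn5ja24tfGBbf39+f35+f35+f31+f31+gHx+gHx9gXx9gXx9gn18gn19gn59fH9+fX9+fX99fn9+f4B+gIB+gIF+gYF+gYF+gIF9gIB9f399f359f359fnx8fnx8fnt8f3t8gHt7gHt7gXx7gX18gn58gn98fH59fH58fX58fn98f398gIB8gIB8gYF8gYF8gIB8gIB8f397f357fn17fnx7fXt6fnp6fnp6f3t6gHt6gXx7gX17gn58gn98fH18fH58fX58fn98f398gIB8gIB8gYF8gYF7gIB7gH97f357fn17fnx6fXt6fXp6fXp6fnp6f3t6gHx7gH17gX18gn98g4B9fH18fX18fX58fn58f398gIB8gIB8gYB8gYB8gIB8f397f357fn17fnx7fXt7fXp6fXp7fnt7f3x7gHx8gX18gX59gn99g4F+fH18fX18fn58fn58f398gH98gIB8gYB8gYB8gH98f398f358fn17fnx7fXt7fXt8fXt8fnx8f3x9gH19gX5+gn9+goB/g4GAfXx8fX18fn58fn58f398gH98gIB8gYB8gYB8gH98f398f358fn18fnx8fXx8fXx9fXx9fn1+f35+gH5/gX9/goCAgoGAg4KBfXx8fX18fn58fn58f398f398gIB8gYB8gYB8gH98f398f358fn19fn19fX19fXx9fXx+fn1/f35/gH+AgYCBgoGCg4KCg4OCfXx8fX18fn58fn58f398f398gIB9gYB9gYB9gIB9f399f359fn59fn19fX1+fX1+fX1/fn6Afn+Bf4CBgIGCgYKDgoKEg4OEfXx8fn18fn58f358f398f4B9gIB9gYB9gIB9gIB9f399f399fn5+fn5+fX5/fX5/fX+AfYCBfoGCf4KDgIKEgYOEgoOFg4OFfXx8fn18fn58f398f399f4B9gIB9gIB9gIB9gIB9f4B+f39+fn9+fn9/fX+AfYCAfYCBfYKCfoKEf4OEgIOFgYSGgoOGgoOHfn18fn59fn59f399f399f4B9gIB9gIF+gIF+gIB+f4B+foB+foB/foB/fYGAfYGBfYKCfYODfYSEfoSFf4SGgISGgYOGgYOGfn19fn59f39+f39+f4B+f4B+f4B+gIF+gIF/f4B/f4B/f4B/foB/foGAfYGBfYKBfIOCfISDfYSEfYWFfoWFfoSFf4OFgIKFfn5+f39+f39+f39/f4B/f4B/f4F/gIF/gIF/f4F/f4F/f4GAf4GAfoKAfoKBfYOBfIOCfISCfISDfIWDfISEfYSEfoKEfoCDf39/f39/f4B/f4CAf4CAf4GAgIGAgIGAgIGAgIGAgIGAf4KBf4KBf4KBfoOBfYOBfISBfISBe4SCe4SCe4SCfIODfIGCfX+Bf3+Af4CAf4CAf4GBgIGBgIGBgIKBgIKBgIKBgIKBgIKBgIKBgIKBf4OBf4OBfoSBfYSBfISBe4SBe4OBe4KBe4KBe4CBe32Af4CBf4CBgIGBgIGCgIKCgIKCgIKCgIKCgYKCgYKCgYKDgYOCgIOCgIOCf4OBfoSBfYSAfISAe4OAeoJ/eoF/eoB/en9/eXx+gIGBgIGCgIKCgIKDgIKDgIKDgIKDgIKDgYKDgYKDgYKDgYODgYODgYOCgISBf4SBfoSAfYN/e4J/eoF+eYB+eX59eH19eHp8gIKCgIKDgIKDgIOEgIOEgIOEgIOEgIKEgYKEgYKEgYKEgoODgoODgYODgYOCgISAf4N/fYJ/fIF+eoB9eX58eH17eHt7d3l6"/>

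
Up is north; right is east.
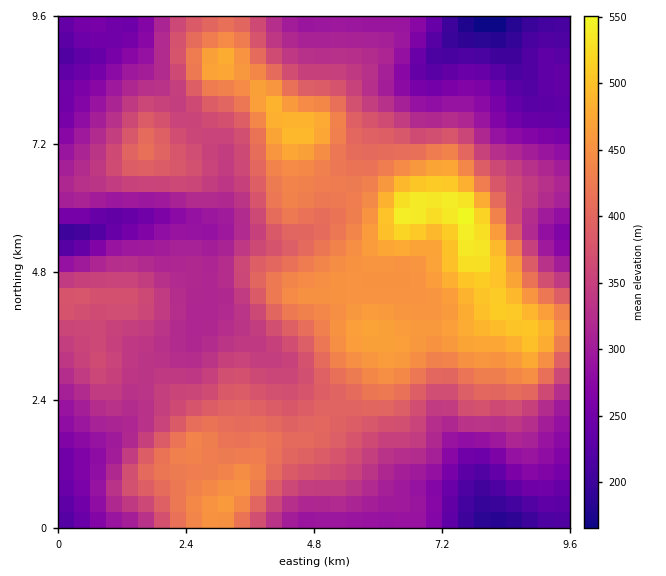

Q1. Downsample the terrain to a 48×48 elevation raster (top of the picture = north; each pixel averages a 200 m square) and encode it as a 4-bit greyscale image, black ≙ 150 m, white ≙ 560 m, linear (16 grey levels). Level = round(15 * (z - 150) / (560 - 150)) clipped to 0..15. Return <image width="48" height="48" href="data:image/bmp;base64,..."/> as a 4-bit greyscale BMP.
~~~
<image width="48" height="48" href="data:image/bmp;base64,Qk32BAAAAAAAAHYAAAAoAAAAMAAAADAAAAABAAQAAAAAAIAEAAATCwAAEwsAABAAAAAAAAAAAAAAABEREQAiIiIAMzMzAERERABVVVUAZmZmAHd3dwCIiIgAmZmZAKqqqgC7u7sAzMzMAN3d3QDu7u4A////ADNEVVZ4mqu7qYdmVVVVVVVVVDIhEREiIjNEVmd4mru7uph2ZmZmVVVVVDIhESIjMzNFZ3iJqru7u6iHZmZmZmVVVDMiIiIzMzRFZ4iZqqu7u6mId3d3ZmVVVEMiIjM0M0RFZ4maqqqru7qYiIh3dmZVVEMiI0REQ0RFVomaqqqqu7qZmIiId2ZmVUMzM0VURERFVniaqqqqqqqZmZiIh3ZmZVQzRFVVRERFVmeJqrqqqqqpmZmIh3d3dlRERVZVVEVVVmd4mqqqqqqpmZmYiHd3dlVVVmZlVVVWZmZ3iaqqmaqZmZmZiIiIdmZmZndmVVVmZmZ3iJmZmZmZmZmZmZiId3eId3d2VVVmd2Z3iIiZmZmIiZmZmZmYh3iIiIh3ZWZnd3d3iIiJmYiIiJmZqqqZiIiZmZmYdmZ3d3d3d3eIiIiIiJmaqqqpmImaqqqph2d4h3d3d3d4iIh4iJmqq7u6qZqqqru6mHeIh3d3dmd3iHd3iJqru7u7qqu7u7zLqHeIh3d3ZmZ3d3d4iZq7u8y7u7vMu8zMuXeIh3d3ZmZnd3eIiau8zMzLu7zMzM3duniIh3d3ZmZmd3eJmqu8zMy7u7zMzd3dy4iIiId3dmZmd3iZqqu7zMu7u7zN3d3cu4iIiIiHdmZmZ4mqq7u7u7u7u7zN3d3MuomIiIiHdmZmZ4mru7u7u7u7u7zN3dy6qYiIiIh3dmZmeJqru7u7u7u7u8zd3cupiHd3d3d3ZmZmeJqqu7u7u7u7vM3d3cuYd1ZmZ3dmZmZmeJmaqru7u7u7vN3u3cqHZkRFZmZmZmZmeIiZmqq7u7u7vN7u7bmGVSM0RVVVZmZWZ4iJmaqrvMzMzN7u3Kh1VCIjNERVVVVVZniZmZqqvM3dzN7u25dlRDMzMzNEVVVVZniaqZmqvN7u3d7+yodlVEREMzRERVVWZomqqqqqq87u7u/+yodmVVZlVVVVVmZmZ4mqqqqqq83u7u7tuYd2ZmZmZndnd3d3d4mqqqqqq83e7u7cqYd3ZmZ3d4iIiIh3eJqqqqqqqrzN3d3KmId3ZmZneImZiIh3eJqruqqqqqu7zMypiHd2ZlZneJmZmIh3eJq7u7qqmaqqu7uod3ZmVVVneJmpmIh3eJvMzLqpmZmZmqqXdmZVVVVmd4mZiIh3eJvM3MupmZmYiJmHZVVEREVWZ4mZiIiIiKvN3cupmYiHd3d2VEREQ0RVZ3iYh3iImazMzMupiId2ZmZlVEMzM0RVZniId4iZmrzMu7uoh3ZlVVVVRDMzM0RFVmd3d4maq8zLqqmYd2ZVRFVURDMzM0REVWZmd5q7u7u6mIiHdmVEREREQzMzMzNERVZmeKvMu7qYiId3dmVDMzNEMyIzMzMzRFVWeKvMy6mId3d3dmVDMjMzMiIzMyMzREVWeavMy5h3ZmZmZmZUMiIiIiIzMzM0RERWeZq7uph2ZmZmZmZUMiIhESIjMjRERERWeJmqqYdmZWZmZWVVQyERERIiIjRERDRGeImZmYdmVVVVVVVVQyERAREiIg=="/>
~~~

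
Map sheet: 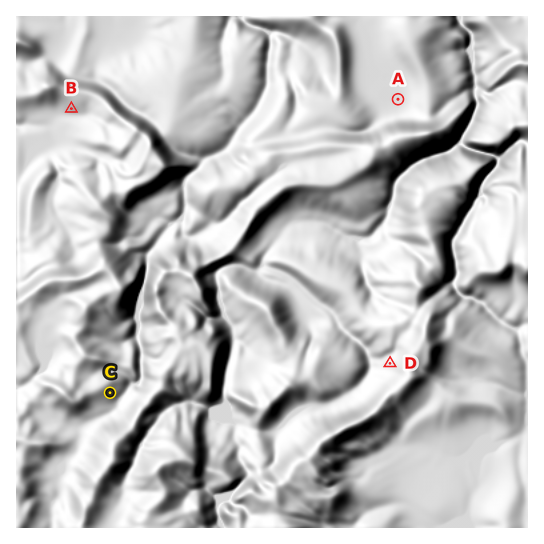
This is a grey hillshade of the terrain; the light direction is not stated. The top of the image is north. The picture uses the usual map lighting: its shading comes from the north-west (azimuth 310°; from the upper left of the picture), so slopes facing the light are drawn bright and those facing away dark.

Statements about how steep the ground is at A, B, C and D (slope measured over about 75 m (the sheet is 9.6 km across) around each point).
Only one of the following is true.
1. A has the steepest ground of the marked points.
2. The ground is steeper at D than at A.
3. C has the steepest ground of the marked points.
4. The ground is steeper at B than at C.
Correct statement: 2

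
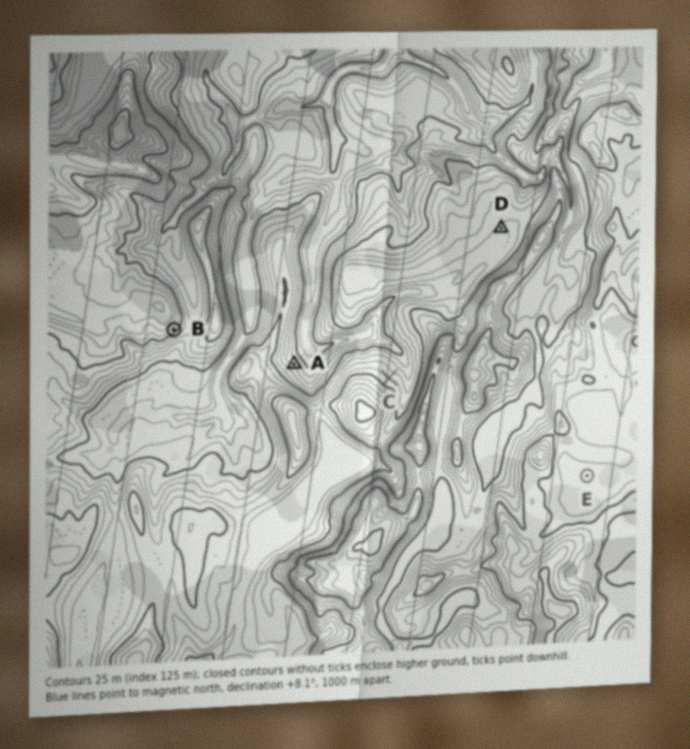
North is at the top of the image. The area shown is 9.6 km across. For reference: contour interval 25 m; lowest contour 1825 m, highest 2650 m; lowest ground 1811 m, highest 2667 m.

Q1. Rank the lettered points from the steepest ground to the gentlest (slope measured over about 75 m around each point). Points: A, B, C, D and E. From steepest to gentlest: B A C D E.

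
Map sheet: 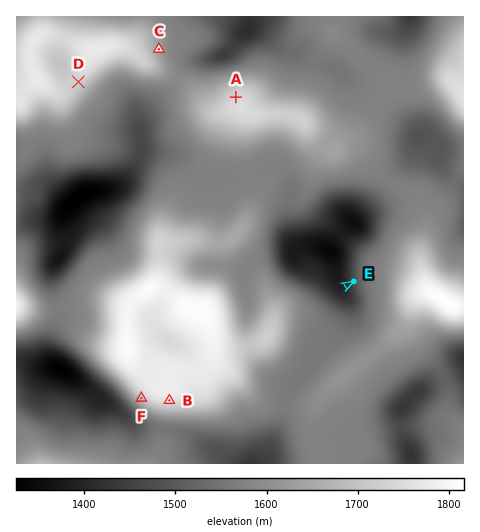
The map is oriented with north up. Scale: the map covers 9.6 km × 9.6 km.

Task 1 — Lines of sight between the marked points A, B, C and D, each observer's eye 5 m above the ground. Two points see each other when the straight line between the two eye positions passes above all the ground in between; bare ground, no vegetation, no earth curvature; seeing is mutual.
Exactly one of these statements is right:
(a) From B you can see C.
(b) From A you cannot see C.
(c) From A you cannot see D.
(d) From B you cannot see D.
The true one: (d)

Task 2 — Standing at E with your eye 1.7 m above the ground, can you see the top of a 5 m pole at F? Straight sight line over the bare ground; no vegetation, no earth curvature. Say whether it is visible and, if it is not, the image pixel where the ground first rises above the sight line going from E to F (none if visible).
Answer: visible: false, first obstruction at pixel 322 299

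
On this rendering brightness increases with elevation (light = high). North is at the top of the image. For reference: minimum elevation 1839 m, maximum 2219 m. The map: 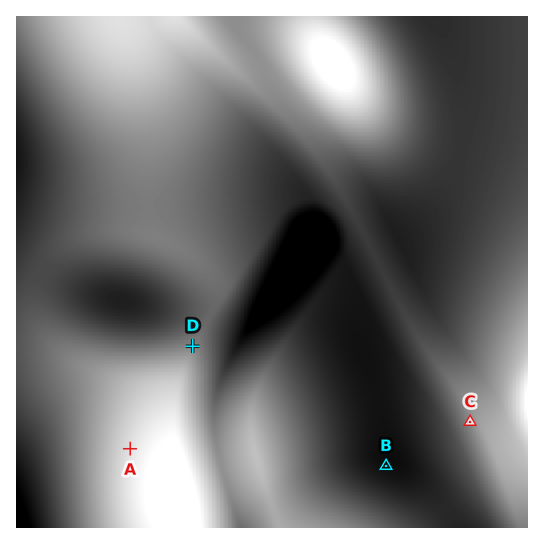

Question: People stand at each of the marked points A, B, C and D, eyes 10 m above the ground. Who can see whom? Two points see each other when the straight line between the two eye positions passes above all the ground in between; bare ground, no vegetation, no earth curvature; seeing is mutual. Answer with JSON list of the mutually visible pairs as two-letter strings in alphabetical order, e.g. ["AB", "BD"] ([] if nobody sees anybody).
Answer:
["BC", "CD"]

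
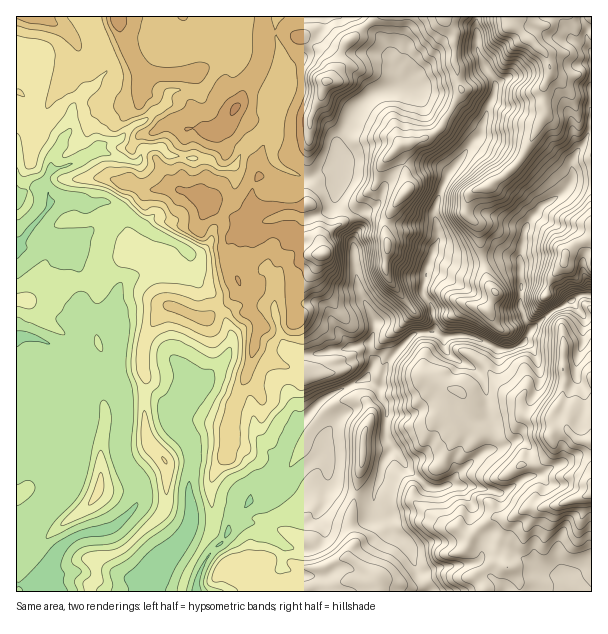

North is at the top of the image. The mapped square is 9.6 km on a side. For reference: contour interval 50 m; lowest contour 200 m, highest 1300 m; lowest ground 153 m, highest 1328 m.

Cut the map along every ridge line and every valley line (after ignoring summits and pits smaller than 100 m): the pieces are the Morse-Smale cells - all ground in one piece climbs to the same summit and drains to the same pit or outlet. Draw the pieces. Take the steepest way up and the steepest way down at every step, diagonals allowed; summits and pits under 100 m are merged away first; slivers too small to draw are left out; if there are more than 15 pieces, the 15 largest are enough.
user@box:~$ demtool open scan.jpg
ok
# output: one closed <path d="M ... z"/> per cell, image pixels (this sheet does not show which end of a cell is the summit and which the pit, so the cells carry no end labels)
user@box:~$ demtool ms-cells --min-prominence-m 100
<path d="M590 295l-9 0-27 15-24 20-8 14-9 5-10 1-30-13-17-1 1 11 23 14 8 8 6 11 16 16 10 5 2 9 4 6-8 4-2 8-6 5-7 3-11 0-14-4-10-15-3-11-1 5-7 12 0 12-15 29-28 27-2 6 4 7 30 22 12 2 10 12 11-12 16-11 17 1-4 4-12 27 2 8 5 8-8-3-24 15-34 0-11 7 3 8 163-1 0-294z"/><path d="M591 16l-115 1 2 36 14 22 4 12-9 21-6 26-31 37-12 27-4 9 0 11 5 21-5 7 0 8 12 6 13 4 20-2 25-6 16 4 3-23 6-16 16-17 12-6 13-13 2-6-1-17 17-27 4-3z"/><path d="M476 16l-116 1 25 25 13 38 0 6-20 5-10 6-14 14-10 20-6 7-1 9 3 33-4 21 14 15 8-15 16-13 8-24 14-12 10 19 2 20-14 15-9 21 3 16-3 27 9 17 16 21 12 10 11-1-1-12-8-9-2-8 4-7 0-9 13-33-5-32 16-36 31-37 6-26 9-21-4-12-14-22z"/><path d="M272 122l-30 28-9 18-12 1-15-11-36-2-11-10-13 2-8 14 2 5-1 19-17 21 6 7 19 15 32 15 11 8 0 11 4 15 17 15 8 14 8-3 9-10 4-8 8 8 3 12 22 1 5-6 12 0 5-13 13-10 6-8 6-15 4-1-2-15 3-5 24-18-13-15 4-21 0-16-26 14-11 0-22-10-9-10 4-27z"/><path d="M294 300l-2 0 3 12-1 8-19 6-14 0-5 9-6 31-16 39-6 24-2 27-12 17-3 9 1 48-26 46-4 9 1 7 13-1 2-13 8-20 17-16 8-16 26-3 9 11 18 12 15 4 10 0 15-11 1-8-7-13 0-5 6-10 4-24 0-18-8-8 4-7-9-7-13-6-7-7 29-28 41-19 8-13 0-7-3-6-1-10-10 3-10-1-17-22-6-16-8-5-16 0z"/><path d="M435 332l-21 2-26 26-3 6-6 24 7 15-1 29 7 15-8 12-4 16-6 15 0 12 4 6 8 9 5 11 15 13 19 40 16-7 30 1 24-15 6 2-5-15 15-30-16-2-16 11-11 12-10-12-12-2-30-22-4-7 2-6 28-27 15-29 0-12 7-12 1-5 3 11 10 15 14 4 11 0 7-3 6-5 2-8 8-4-4-6-2-9-10-5-16-16-6-11-8-8-23-14-2-11-12 1z"/><path d="M26 336l-10 2 0 111 29 2 23 6 4 5-4 17-6 13-41 43-5 2 0 47 28-1 4 5 0-18 8-18 12-11 10-6 32-6 7-5 19-18 3-6 0-11-18-33-1-13 4-32-3-18-7-21-3-2-22-3-35-21z"/><path d="M249 306l-15 1-6 5-3 7-6-11-10 10-11 0-28-12-10 8-10 15-6 15-2 10 0 14 4 12-1 15 14 3 10 10 3 9 18 23 3 18-5 25 4 39-8 17-25 29-28-24-14 9-21 6-2 2 3 17-7 9 0 5 92-1 4-15 26-46-1-48 3-9 12-17 2-27 6-24 16-39 6-31 4-8-2-7-8-8z"/><path d="M98 150l-27 14-18 5-7 8-1 11-12 0-17 7 0 51 11 1 17-6 9 1 10 11 9 1 4 4 5 24 12 0 11-4 16-18 9-6 9 0 18 10 4 30 8 12 30 12 11 0 11-10-9-15-17-15-4-15 0-11-11-8-32-15-25-20 17-23 0-22z"/><path d="M242 16l-152 0 1 8 17 38 0 9-34 33-2 7-2 20-6 6-3 9-6 7-5 17 21-6 31-19 18-6 11-12 13-6 11-11 9-4 4-11 3-4 32-1 15-21 10-18 6-6 8-24z"/><path d="M329 480l-3 0-2 23-6 10 0 5 7 15-1 6-9 8-6 3-22-3-21-13-9-11-26 3-8 16-17 16-8 20-2 13 106 1 1-3 9-3 14 0 22-6 18 2 8-4 15 2 21 8 13-4-1-8-7-10-5-15-4-8-15-13-5-11-8-9-4-12-30-6-9-5z"/><path d="M276 16l-33 0-9 29-6 6-10 18-15 21-32 1-3 4-4 11-9 4-11 11-13 6-11 12-18 6-4 5 19 6 12 6 9 0 8-14 13-2 11 10 36 2 15 11 12-1 9-18 30-28 0-23 10-25 0-21-6-17z"/><path d="M359 16l-35 0 0 10-17 25-11 11-14 9-10 28 0 26 4 6-4 27 9 10 22 10 11 0 19-9 5-5 0-26 6-7 10-20 18-17 26-8 0-6-13-38z"/><path d="M89 16l-73 1 0 39 11 0 5 6 5 13 0 32-21 18 1 69 16-6 13 0-2-5 8-16 0-8 9-13 3-9 6-6 2-20 2-7 34-33-2-14z"/><path d="M591 133l-3 2-17 27 1 17-2 6-6 7-19 12-7 6-9 11-5 10-4 23 0 52 11 24 23-20 24-14 14 0z"/>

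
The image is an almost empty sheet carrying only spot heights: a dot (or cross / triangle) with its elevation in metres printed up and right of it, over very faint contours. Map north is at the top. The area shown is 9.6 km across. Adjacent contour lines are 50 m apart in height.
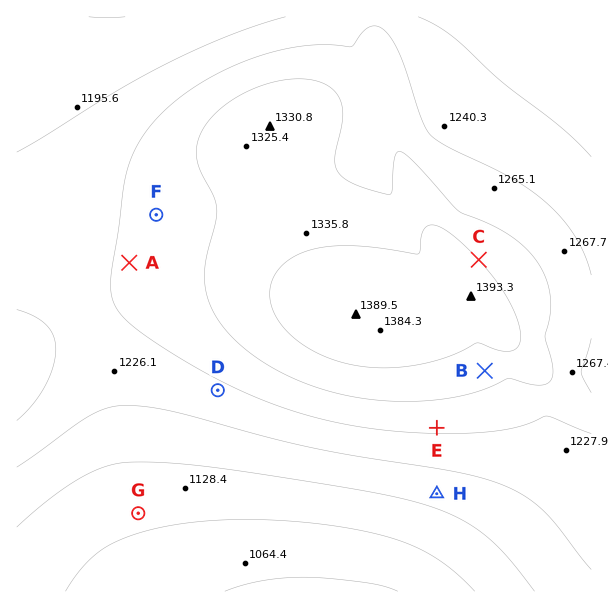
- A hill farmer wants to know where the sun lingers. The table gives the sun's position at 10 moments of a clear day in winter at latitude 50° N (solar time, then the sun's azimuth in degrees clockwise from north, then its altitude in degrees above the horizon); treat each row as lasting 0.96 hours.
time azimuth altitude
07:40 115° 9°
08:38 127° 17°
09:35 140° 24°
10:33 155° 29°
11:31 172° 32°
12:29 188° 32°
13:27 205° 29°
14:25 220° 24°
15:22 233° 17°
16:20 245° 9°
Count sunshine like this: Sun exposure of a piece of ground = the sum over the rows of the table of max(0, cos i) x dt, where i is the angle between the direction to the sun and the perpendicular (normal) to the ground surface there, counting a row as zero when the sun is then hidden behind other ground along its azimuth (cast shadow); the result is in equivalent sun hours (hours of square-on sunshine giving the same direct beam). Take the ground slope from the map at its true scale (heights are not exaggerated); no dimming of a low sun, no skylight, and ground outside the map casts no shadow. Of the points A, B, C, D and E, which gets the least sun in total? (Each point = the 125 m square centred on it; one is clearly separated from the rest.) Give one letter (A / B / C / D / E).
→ C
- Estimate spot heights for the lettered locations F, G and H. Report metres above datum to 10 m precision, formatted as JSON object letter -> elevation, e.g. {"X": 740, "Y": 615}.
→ {"F": 1270, "G": 1110, "H": 1170}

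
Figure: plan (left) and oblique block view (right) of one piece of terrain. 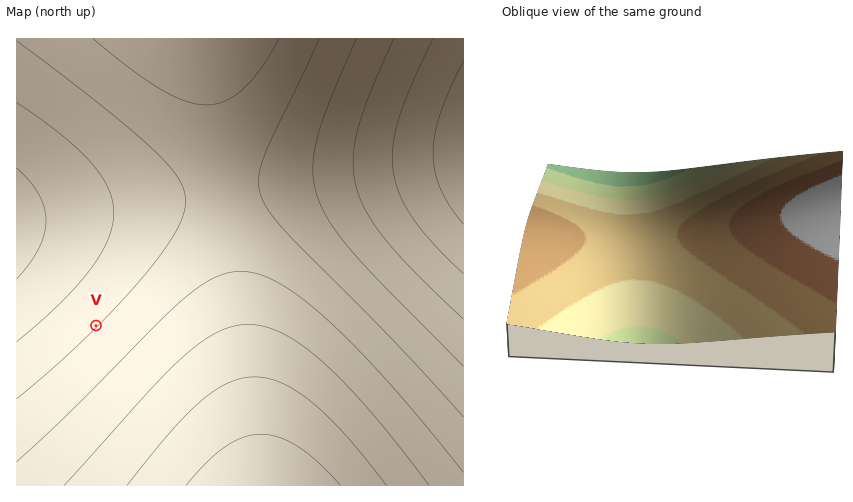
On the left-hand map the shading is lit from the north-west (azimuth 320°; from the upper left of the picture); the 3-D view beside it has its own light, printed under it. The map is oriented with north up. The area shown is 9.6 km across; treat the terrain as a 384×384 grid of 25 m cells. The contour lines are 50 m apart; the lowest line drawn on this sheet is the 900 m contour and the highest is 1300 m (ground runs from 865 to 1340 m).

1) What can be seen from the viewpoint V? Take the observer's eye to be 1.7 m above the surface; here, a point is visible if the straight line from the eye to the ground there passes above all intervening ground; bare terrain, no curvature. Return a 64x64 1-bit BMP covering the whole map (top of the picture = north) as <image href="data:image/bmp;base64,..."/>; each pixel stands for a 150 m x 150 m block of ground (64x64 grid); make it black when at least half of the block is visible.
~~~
<image width="64" height="64" href="data:image/bmp;base64,Qk0+AgAAAAAAAD4AAAAoAAAAQAAAAEAAAAABAAEAAAAAAAACAAATCwAAEwsAAAIAAAAAAAAA////AAAAAAAAAAAAAAAAAAAAAAAAAAAAAAAAAAAAAAAAAAAAAAAAAAAAAAAAAAAAgAAAAAAAAADAAAAAAAAAAOAAAAAAAAAA8AAAAAAAAAD4AAAAAAAAAPwAAAAAAAAA/gAAAAAAAAD/AAAAAAAAAP/AAAAAAAAA///gAAAAAAD///AAAAAAAP//+AAAAAAA///4AAAAAAD///gAAAAAAP//+AAAAAAA///4AAAAAAD///gAAAAAAP//+AAAAAAA///4AAAAAAD///gAAAAAAP//+AAAAAAA///4AAAAAAD///gAAAAAAP//+AAAAAAA///4AAAAAAD///wAAAAAAP///AAAAAAA///+AAAAAAD///8AAAAAAP///wAAAAAA////gAAAAAD////AAAAAAP///8AAAAAA////4AAAAAD////wAAAAAP////AAAAAA////+AAAAAD////4AAAAAP////wAAAAA/////AAAAAD////+AAAAAP////4AAAAA/////wAAAAD/////AAAAAP////8AAAAA/////4AAAAD/////gAAAAP////+AAAAA/////4AAAAD/////gAAAAP/////AAAAA/////8AAAAD/////wAAAAP////+AAAAA/////4AAAAD/////gAAAAP////+AAAAA/////4AAAAD/////gAAAAA=="/>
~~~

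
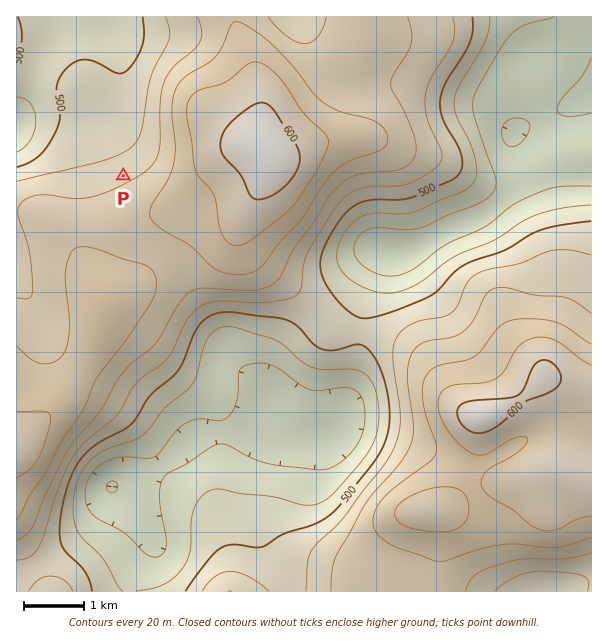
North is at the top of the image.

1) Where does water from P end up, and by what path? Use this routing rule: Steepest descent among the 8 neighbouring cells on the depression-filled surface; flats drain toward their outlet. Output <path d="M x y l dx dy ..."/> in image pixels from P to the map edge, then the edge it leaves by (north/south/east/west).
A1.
<path d="M123 176l-9-9 0-18-6-12-4-5 0-1-5-5 0-1-10-11-62 0-10 6"/>
exit: west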